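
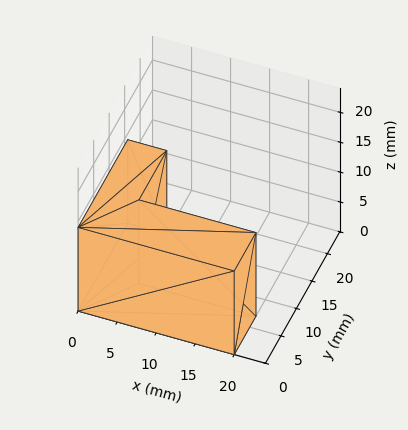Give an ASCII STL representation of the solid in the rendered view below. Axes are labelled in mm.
Reading the render: the shape is an L-shaped prism: outer 20 × 16 mm, arm thicknesses ≈ 7 mm (horizontal) and 5 mm (vertical), extruded 14 mm in z (dimensions read to the nearest mm from the axis ticks). For the STL, each face is triangulated and given an outward normal.

solid part
  facet normal 0.0000 0.0000 -1.0000
    outer loop
      vertex 20.0 7.0 0.0
      vertex 20.0 0.0 0.0
      vertex 0.0 0.0 0.0
    endloop
  endfacet
  facet normal 0.0000 0.0000 -1.0000
    outer loop
      vertex 5.0 7.0 0.0
      vertex 20.0 7.0 0.0
      vertex 0.0 0.0 0.0
    endloop
  endfacet
  facet normal 0.0000 0.0000 -1.0000
    outer loop
      vertex 5.0 16.0 0.0
      vertex 5.0 7.0 0.0
      vertex 0.0 0.0 0.0
    endloop
  endfacet
  facet normal 0.0000 0.0000 -1.0000
    outer loop
      vertex 0.0 16.0 0.0
      vertex 5.0 16.0 0.0
      vertex 0.0 0.0 0.0
    endloop
  endfacet
  facet normal 0.0000 0.0000 1.0000
    outer loop
      vertex 0.0 0.0 14.0
      vertex 20.0 0.0 14.0
      vertex 20.0 7.0 14.0
    endloop
  endfacet
  facet normal 0.0000 0.0000 1.0000
    outer loop
      vertex 0.0 0.0 14.0
      vertex 20.0 7.0 14.0
      vertex 5.0 7.0 14.0
    endloop
  endfacet
  facet normal 0.0000 0.0000 1.0000
    outer loop
      vertex 0.0 0.0 14.0
      vertex 5.0 7.0 14.0
      vertex 5.0 16.0 14.0
    endloop
  endfacet
  facet normal 0.0000 0.0000 1.0000
    outer loop
      vertex 0.0 0.0 14.0
      vertex 5.0 16.0 14.0
      vertex 0.0 16.0 14.0
    endloop
  endfacet
  facet normal 0.0000 -1.0000 0.0000
    outer loop
      vertex 0.0 0.0 0.0
      vertex 20.0 0.0 0.0
      vertex 20.0 0.0 14.0
    endloop
  endfacet
  facet normal 0.0000 -1.0000 0.0000
    outer loop
      vertex 0.0 0.0 0.0
      vertex 20.0 0.0 14.0
      vertex 0.0 0.0 14.0
    endloop
  endfacet
  facet normal 1.0000 0.0000 0.0000
    outer loop
      vertex 20.0 0.0 0.0
      vertex 20.0 7.0 0.0
      vertex 20.0 7.0 14.0
    endloop
  endfacet
  facet normal 1.0000 0.0000 0.0000
    outer loop
      vertex 20.0 0.0 0.0
      vertex 20.0 7.0 14.0
      vertex 20.0 0.0 14.0
    endloop
  endfacet
  facet normal 0.0000 1.0000 0.0000
    outer loop
      vertex 20.0 7.0 0.0
      vertex 5.0 7.0 0.0
      vertex 5.0 7.0 14.0
    endloop
  endfacet
  facet normal 0.0000 1.0000 0.0000
    outer loop
      vertex 20.0 7.0 0.0
      vertex 5.0 7.0 14.0
      vertex 20.0 7.0 14.0
    endloop
  endfacet
  facet normal 1.0000 0.0000 0.0000
    outer loop
      vertex 5.0 7.0 0.0
      vertex 5.0 16.0 0.0
      vertex 5.0 16.0 14.0
    endloop
  endfacet
  facet normal 1.0000 0.0000 0.0000
    outer loop
      vertex 5.0 7.0 0.0
      vertex 5.0 16.0 14.0
      vertex 5.0 7.0 14.0
    endloop
  endfacet
  facet normal 0.0000 1.0000 0.0000
    outer loop
      vertex 5.0 16.0 0.0
      vertex 0.0 16.0 0.0
      vertex 0.0 16.0 14.0
    endloop
  endfacet
  facet normal 0.0000 1.0000 0.0000
    outer loop
      vertex 5.0 16.0 0.0
      vertex 0.0 16.0 14.0
      vertex 5.0 16.0 14.0
    endloop
  endfacet
  facet normal -1.0000 0.0000 0.0000
    outer loop
      vertex 0.0 16.0 0.0
      vertex 0.0 0.0 0.0
      vertex 0.0 0.0 14.0
    endloop
  endfacet
  facet normal -1.0000 0.0000 0.0000
    outer loop
      vertex 0.0 16.0 0.0
      vertex 0.0 0.0 14.0
      vertex 0.0 16.0 14.0
    endloop
  endfacet
endsolid part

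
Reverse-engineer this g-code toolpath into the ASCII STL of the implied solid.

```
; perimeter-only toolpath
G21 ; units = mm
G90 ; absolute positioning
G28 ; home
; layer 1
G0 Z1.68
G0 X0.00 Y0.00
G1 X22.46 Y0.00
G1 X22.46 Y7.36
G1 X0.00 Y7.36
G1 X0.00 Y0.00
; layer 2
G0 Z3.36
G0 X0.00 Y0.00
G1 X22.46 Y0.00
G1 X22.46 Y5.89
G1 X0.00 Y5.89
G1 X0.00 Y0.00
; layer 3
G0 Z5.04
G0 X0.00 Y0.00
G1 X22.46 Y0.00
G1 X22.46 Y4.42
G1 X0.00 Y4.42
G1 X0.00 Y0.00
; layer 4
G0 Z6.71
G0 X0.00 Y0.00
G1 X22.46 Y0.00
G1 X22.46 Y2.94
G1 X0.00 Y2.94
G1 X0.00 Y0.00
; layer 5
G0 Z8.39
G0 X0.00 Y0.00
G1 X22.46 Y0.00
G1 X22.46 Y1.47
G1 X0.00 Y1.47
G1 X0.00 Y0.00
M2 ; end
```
solid part
  facet normal 0.0000 0.0000 -1.0000
    outer loop
      vertex 22.46 8.83 0.00
      vertex 22.46 0.00 0.00
      vertex 0.00 0.00 0.00
    endloop
  endfacet
  facet normal 0.0000 0.0000 -1.0000
    outer loop
      vertex 0.00 8.83 0.00
      vertex 22.46 8.83 0.00
      vertex 0.00 0.00 0.00
    endloop
  endfacet
  facet normal 0.0000 -1.0000 0.0000
    outer loop
      vertex 0.00 0.00 0.00
      vertex 22.46 0.00 0.00
      vertex 22.46 0.00 10.07
    endloop
  endfacet
  facet normal 0.0000 -1.0000 0.0000
    outer loop
      vertex 0.00 0.00 0.00
      vertex 22.46 0.00 10.07
      vertex 0.00 0.00 10.07
    endloop
  endfacet
  facet normal 0.0000 0.7519 0.6593
    outer loop
      vertex 0.00 0.00 10.07
      vertex 22.46 0.00 10.07
      vertex 22.46 8.83 0.00
    endloop
  endfacet
  facet normal 0.0000 0.7519 0.6593
    outer loop
      vertex 0.00 0.00 10.07
      vertex 22.46 8.83 0.00
      vertex 0.00 8.83 0.00
    endloop
  endfacet
  facet normal -1.0000 0.0000 0.0000
    outer loop
      vertex 0.00 0.00 10.07
      vertex 0.00 8.83 0.00
      vertex 0.00 0.00 0.00
    endloop
  endfacet
  facet normal 1.0000 0.0000 0.0000
    outer loop
      vertex 22.46 0.00 0.00
      vertex 22.46 8.83 0.00
      vertex 22.46 0.00 10.07
    endloop
  endfacet
endsolid part

The G0 Z moves step by Δz≈1.68 mm. The G1 loops shrink linearly with z, so the solid tapers from its base footprint up to z≈10.1. Closing with a flat bottom cap and the tapered top and triangulating gives 8 facets — a wedge (ramp): 22.5 × 8.83 mm base, rising to 10.1 mm along the y=0 edge and sloping linearly to z=0 at y=8.83.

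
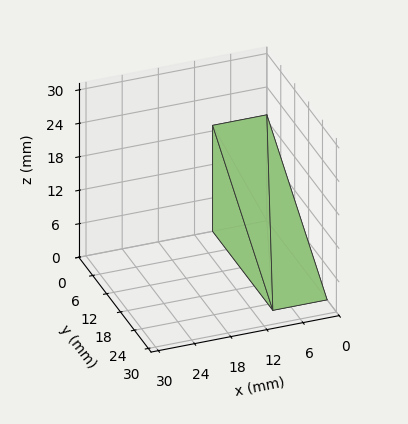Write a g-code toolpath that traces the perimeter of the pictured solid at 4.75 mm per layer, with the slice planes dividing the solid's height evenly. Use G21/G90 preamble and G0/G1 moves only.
Reading the render: the shape is a wedge (ramp): 9 × 26 mm base, rising to 19 mm along the y=0 edge and sloping linearly to z=0 at y=26 (dimensions read to the nearest mm from the axis ticks). For the g-code, the solid's height is divided into equal slices at the stated Δz and each level perimeter traced with G1 moves after a G0 lift.

; perimeter-only toolpath
G21 ; units = mm
G90 ; absolute positioning
G28 ; home
; layer 1
G0 Z4.75
G0 X0.00 Y0.00
G1 X9.00 Y0.00
G1 X9.00 Y19.50
G1 X0.00 Y19.50
G1 X0.00 Y0.00
; layer 2
G0 Z9.50
G0 X0.00 Y0.00
G1 X9.00 Y0.00
G1 X9.00 Y13.00
G1 X0.00 Y13.00
G1 X0.00 Y0.00
; layer 3
G0 Z14.25
G0 X0.00 Y0.00
G1 X9.00 Y0.00
G1 X9.00 Y6.50
G1 X0.00 Y6.50
G1 X0.00 Y0.00
M2 ; end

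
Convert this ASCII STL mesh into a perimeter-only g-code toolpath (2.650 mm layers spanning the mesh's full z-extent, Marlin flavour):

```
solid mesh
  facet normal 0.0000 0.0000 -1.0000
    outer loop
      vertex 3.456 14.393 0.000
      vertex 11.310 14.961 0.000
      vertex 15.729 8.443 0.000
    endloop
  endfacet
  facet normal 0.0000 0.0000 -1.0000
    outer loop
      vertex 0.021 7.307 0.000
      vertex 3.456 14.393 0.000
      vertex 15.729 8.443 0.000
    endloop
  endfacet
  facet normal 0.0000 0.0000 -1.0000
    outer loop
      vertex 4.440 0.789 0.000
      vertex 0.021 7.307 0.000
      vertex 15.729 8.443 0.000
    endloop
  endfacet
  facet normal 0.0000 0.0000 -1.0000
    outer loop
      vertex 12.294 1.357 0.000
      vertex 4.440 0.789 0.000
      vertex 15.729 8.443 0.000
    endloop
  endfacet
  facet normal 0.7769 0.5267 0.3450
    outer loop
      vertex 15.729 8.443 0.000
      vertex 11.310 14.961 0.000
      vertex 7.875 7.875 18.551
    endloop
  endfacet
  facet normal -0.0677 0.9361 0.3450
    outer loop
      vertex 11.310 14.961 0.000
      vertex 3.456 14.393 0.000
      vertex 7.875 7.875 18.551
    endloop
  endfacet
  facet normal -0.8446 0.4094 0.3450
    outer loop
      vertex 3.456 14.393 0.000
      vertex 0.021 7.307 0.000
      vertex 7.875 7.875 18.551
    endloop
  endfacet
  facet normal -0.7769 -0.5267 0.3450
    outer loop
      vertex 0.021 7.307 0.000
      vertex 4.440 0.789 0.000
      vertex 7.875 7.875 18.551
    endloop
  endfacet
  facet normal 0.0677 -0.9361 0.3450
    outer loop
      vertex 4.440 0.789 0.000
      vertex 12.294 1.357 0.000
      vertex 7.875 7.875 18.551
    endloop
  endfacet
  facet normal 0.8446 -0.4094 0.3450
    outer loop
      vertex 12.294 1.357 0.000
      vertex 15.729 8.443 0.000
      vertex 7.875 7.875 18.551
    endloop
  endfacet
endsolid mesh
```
; perimeter-only toolpath
G21 ; units = mm
G90 ; absolute positioning
G28 ; home
; layer 1
G0 Z2.650
G0 X14.607 Y8.362
G1 X10.819 Y13.949
G1 X4.087 Y13.462
G1 X1.143 Y7.388
G1 X4.931 Y1.801
G1 X11.663 Y2.288
G1 X14.607 Y8.362
; layer 2
G0 Z5.300
G0 X13.485 Y8.281
G1 X10.329 Y12.936
G1 X4.719 Y12.531
G1 X2.265 Y7.469
G1 X5.421 Y2.814
G1 X11.031 Y3.219
G1 X13.485 Y8.281
; layer 3
G0 Z7.950
G0 X12.363 Y8.200
G1 X9.838 Y11.924
G1 X5.350 Y11.600
G1 X3.387 Y7.550
G1 X5.912 Y3.826
G1 X10.400 Y4.150
G1 X12.363 Y8.200
; layer 4
G0 Z10.601
G0 X11.241 Y8.118
G1 X9.347 Y10.912
G1 X5.981 Y10.668
G1 X4.509 Y7.632
G1 X6.403 Y4.838
G1 X9.769 Y5.082
G1 X11.241 Y8.118
; layer 5
G0 Z13.251
G0 X10.119 Y8.037
G1 X8.856 Y9.900
G1 X6.612 Y9.737
G1 X5.631 Y7.713
G1 X6.894 Y5.850
G1 X9.138 Y6.013
G1 X10.119 Y8.037
; layer 6
G0 Z15.901
G0 X8.997 Y7.956
G1 X8.366 Y8.887
G1 X7.244 Y8.806
G1 X6.753 Y7.794
G1 X7.384 Y6.863
G1 X8.506 Y6.944
G1 X8.997 Y7.956
M2 ; end

The solid is a regular 6-sided pyramid, base circumscribed radius ≈ 7.88 mm, apex at z ≈ 18.6 mm. Slicing at Δz = 2.650 mm — 7 equal slices spanning the solid's height, so layer i sits at z = i·h/7 — gives 6 non-empty perimeters. Each is a 6-segment closed polygon; G0 lifts to the layer z and rapids to the start vertex, then G1 traces the edges. The cross-section shrinks linearly with z (the slice at the apex is degenerate and omitted).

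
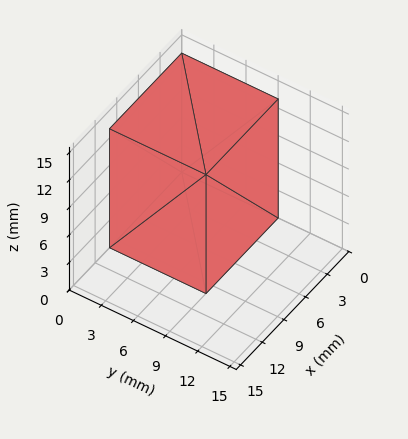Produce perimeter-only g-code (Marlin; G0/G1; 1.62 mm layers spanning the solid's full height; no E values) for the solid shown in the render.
Reading the render: the shape is a rectangular box, roughly 10 × 9 mm footprint and 13 mm tall (dimensions read to the nearest mm from the axis ticks). For the g-code, the solid's height is divided into equal slices at the stated Δz and each level perimeter traced with G1 moves after a G0 lift.

; perimeter-only toolpath
G21 ; units = mm
G90 ; absolute positioning
G28 ; home
; layer 1
G0 Z1.62
G0 X0.00 Y0.00
G1 X10.00 Y0.00
G1 X10.00 Y9.00
G1 X0.00 Y9.00
G1 X0.00 Y0.00
; layer 2
G0 Z3.25
G0 X0.00 Y0.00
G1 X10.00 Y0.00
G1 X10.00 Y9.00
G1 X0.00 Y9.00
G1 X0.00 Y0.00
; layer 3
G0 Z4.88
G0 X0.00 Y0.00
G1 X10.00 Y0.00
G1 X10.00 Y9.00
G1 X0.00 Y9.00
G1 X0.00 Y0.00
; layer 4
G0 Z6.50
G0 X0.00 Y0.00
G1 X10.00 Y0.00
G1 X10.00 Y9.00
G1 X0.00 Y9.00
G1 X0.00 Y0.00
; layer 5
G0 Z8.12
G0 X0.00 Y0.00
G1 X10.00 Y0.00
G1 X10.00 Y9.00
G1 X0.00 Y9.00
G1 X0.00 Y0.00
; layer 6
G0 Z9.75
G0 X0.00 Y0.00
G1 X10.00 Y0.00
G1 X10.00 Y9.00
G1 X0.00 Y9.00
G1 X0.00 Y0.00
; layer 7
G0 Z11.38
G0 X0.00 Y0.00
G1 X10.00 Y0.00
G1 X10.00 Y9.00
G1 X0.00 Y9.00
G1 X0.00 Y0.00
; layer 8
G0 Z13.00
G0 X0.00 Y0.00
G1 X10.00 Y0.00
G1 X10.00 Y9.00
G1 X0.00 Y9.00
G1 X0.00 Y0.00
M2 ; end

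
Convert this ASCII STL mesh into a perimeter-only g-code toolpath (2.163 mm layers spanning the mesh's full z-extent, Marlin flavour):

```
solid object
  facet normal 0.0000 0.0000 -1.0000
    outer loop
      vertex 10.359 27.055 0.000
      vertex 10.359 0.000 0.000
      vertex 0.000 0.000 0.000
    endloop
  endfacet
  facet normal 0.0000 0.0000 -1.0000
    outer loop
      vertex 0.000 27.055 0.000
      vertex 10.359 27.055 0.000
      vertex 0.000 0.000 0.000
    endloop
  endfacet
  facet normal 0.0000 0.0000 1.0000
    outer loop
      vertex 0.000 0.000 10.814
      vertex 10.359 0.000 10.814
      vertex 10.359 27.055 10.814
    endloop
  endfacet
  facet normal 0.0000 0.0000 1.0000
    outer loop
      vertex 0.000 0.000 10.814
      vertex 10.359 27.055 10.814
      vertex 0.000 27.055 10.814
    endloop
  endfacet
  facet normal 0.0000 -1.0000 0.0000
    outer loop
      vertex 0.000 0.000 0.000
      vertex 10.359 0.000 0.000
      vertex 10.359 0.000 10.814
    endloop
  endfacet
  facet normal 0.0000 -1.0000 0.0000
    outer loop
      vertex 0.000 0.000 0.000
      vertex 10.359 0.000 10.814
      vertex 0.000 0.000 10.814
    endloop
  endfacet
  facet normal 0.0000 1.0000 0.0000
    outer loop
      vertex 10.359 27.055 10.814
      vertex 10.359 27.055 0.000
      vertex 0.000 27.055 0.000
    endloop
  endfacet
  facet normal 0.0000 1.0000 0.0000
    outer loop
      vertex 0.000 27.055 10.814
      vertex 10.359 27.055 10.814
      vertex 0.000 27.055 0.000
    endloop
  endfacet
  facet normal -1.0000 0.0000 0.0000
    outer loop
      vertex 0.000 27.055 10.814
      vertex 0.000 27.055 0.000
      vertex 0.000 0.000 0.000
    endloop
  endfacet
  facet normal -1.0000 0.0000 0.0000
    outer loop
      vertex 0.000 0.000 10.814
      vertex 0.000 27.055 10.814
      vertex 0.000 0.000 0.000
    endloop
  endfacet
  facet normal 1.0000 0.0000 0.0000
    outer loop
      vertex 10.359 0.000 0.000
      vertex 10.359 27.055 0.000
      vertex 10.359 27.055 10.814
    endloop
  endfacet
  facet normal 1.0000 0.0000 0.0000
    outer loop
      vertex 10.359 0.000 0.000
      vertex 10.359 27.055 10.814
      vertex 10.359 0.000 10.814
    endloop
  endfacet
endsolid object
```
; perimeter-only toolpath
G21 ; units = mm
G90 ; absolute positioning
G28 ; home
; layer 1
G0 Z2.163
G0 X0.000 Y0.000
G1 X10.359 Y0.000
G1 X10.359 Y27.055
G1 X0.000 Y27.055
G1 X0.000 Y0.000
; layer 2
G0 Z4.326
G0 X0.000 Y0.000
G1 X10.359 Y0.000
G1 X10.359 Y27.055
G1 X0.000 Y27.055
G1 X0.000 Y0.000
; layer 3
G0 Z6.488
G0 X0.000 Y0.000
G1 X10.359 Y0.000
G1 X10.359 Y27.055
G1 X0.000 Y27.055
G1 X0.000 Y0.000
; layer 4
G0 Z8.651
G0 X0.000 Y0.000
G1 X10.359 Y0.000
G1 X10.359 Y27.055
G1 X0.000 Y27.055
G1 X0.000 Y0.000
; layer 5
G0 Z10.814
G0 X0.000 Y0.000
G1 X10.359 Y0.000
G1 X10.359 Y27.055
G1 X0.000 Y27.055
G1 X0.000 Y0.000
M2 ; end

The solid is a rectangular box, roughly 10.4 × 27.1 mm footprint and 10.8 mm tall. Slicing at Δz = 2.163 mm — 5 equal slices spanning the solid's height, so layer i sits at z = i·h/5 — gives 5 non-empty perimeters. Each is a 4-segment closed polygon; G0 lifts to the layer z and rapids to the start vertex, then G1 traces the edges.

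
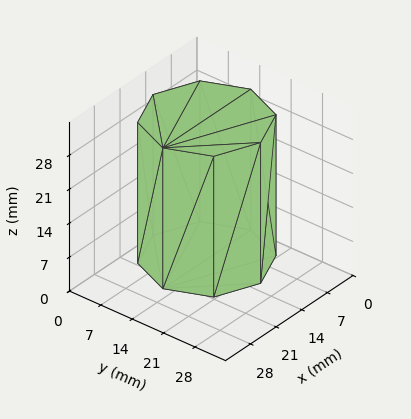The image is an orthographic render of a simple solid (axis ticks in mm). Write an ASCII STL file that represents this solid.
Reading the render: the shape is a regular 8-sided prism (a cylinder approximated with 8 flat sides), circumscribed radius ≈ 12 mm, height ≈ 29 mm (dimensions read to the nearest mm from the axis ticks). For the STL, each face is triangulated and given an outward normal.

solid part
  facet normal 0.0000 0.0000 -1.0000
    outer loop
      vertex 12.00 24.00 0.00
      vertex 20.49 20.49 0.00
      vertex 24.00 12.00 0.00
    endloop
  endfacet
  facet normal 0.0000 0.0000 -1.0000
    outer loop
      vertex 3.51 20.49 0.00
      vertex 12.00 24.00 0.00
      vertex 24.00 12.00 0.00
    endloop
  endfacet
  facet normal 0.0000 0.0000 -1.0000
    outer loop
      vertex 0.00 12.00 0.00
      vertex 3.51 20.49 0.00
      vertex 24.00 12.00 0.00
    endloop
  endfacet
  facet normal 0.0000 0.0000 -1.0000
    outer loop
      vertex 3.51 3.51 0.00
      vertex 0.00 12.00 0.00
      vertex 24.00 12.00 0.00
    endloop
  endfacet
  facet normal 0.0000 0.0000 -1.0000
    outer loop
      vertex 12.00 0.00 0.00
      vertex 3.51 3.51 0.00
      vertex 24.00 12.00 0.00
    endloop
  endfacet
  facet normal 0.0000 0.0000 -1.0000
    outer loop
      vertex 20.49 3.51 0.00
      vertex 12.00 0.00 0.00
      vertex 24.00 12.00 0.00
    endloop
  endfacet
  facet normal 0.0000 0.0000 1.0000
    outer loop
      vertex 24.00 12.00 29.00
      vertex 20.49 20.49 29.00
      vertex 12.00 24.00 29.00
    endloop
  endfacet
  facet normal 0.0000 0.0000 1.0000
    outer loop
      vertex 24.00 12.00 29.00
      vertex 12.00 24.00 29.00
      vertex 3.51 20.49 29.00
    endloop
  endfacet
  facet normal 0.0000 0.0000 1.0000
    outer loop
      vertex 24.00 12.00 29.00
      vertex 3.51 20.49 29.00
      vertex 0.00 12.00 29.00
    endloop
  endfacet
  facet normal 0.0000 0.0000 1.0000
    outer loop
      vertex 24.00 12.00 29.00
      vertex 0.00 12.00 29.00
      vertex 3.51 3.51 29.00
    endloop
  endfacet
  facet normal 0.0000 0.0000 1.0000
    outer loop
      vertex 24.00 12.00 29.00
      vertex 3.51 3.51 29.00
      vertex 12.00 0.00 29.00
    endloop
  endfacet
  facet normal 0.0000 0.0000 1.0000
    outer loop
      vertex 24.00 12.00 29.00
      vertex 12.00 0.00 29.00
      vertex 20.49 3.51 29.00
    endloop
  endfacet
  facet normal 0.9241 0.3821 0.0000
    outer loop
      vertex 24.00 12.00 0.00
      vertex 20.49 20.49 0.00
      vertex 20.49 20.49 29.00
    endloop
  endfacet
  facet normal 0.9241 0.3821 0.0000
    outer loop
      vertex 24.00 12.00 0.00
      vertex 20.49 20.49 29.00
      vertex 24.00 12.00 29.00
    endloop
  endfacet
  facet normal 0.3821 0.9241 0.0000
    outer loop
      vertex 20.49 20.49 0.00
      vertex 12.00 24.00 0.00
      vertex 12.00 24.00 29.00
    endloop
  endfacet
  facet normal 0.3821 0.9241 0.0000
    outer loop
      vertex 20.49 20.49 0.00
      vertex 12.00 24.00 29.00
      vertex 20.49 20.49 29.00
    endloop
  endfacet
  facet normal -0.3821 0.9241 0.0000
    outer loop
      vertex 12.00 24.00 0.00
      vertex 3.51 20.49 0.00
      vertex 3.51 20.49 29.00
    endloop
  endfacet
  facet normal -0.3821 0.9241 0.0000
    outer loop
      vertex 12.00 24.00 0.00
      vertex 3.51 20.49 29.00
      vertex 12.00 24.00 29.00
    endloop
  endfacet
  facet normal -0.9241 0.3821 0.0000
    outer loop
      vertex 3.51 20.49 0.00
      vertex 0.00 12.00 0.00
      vertex 0.00 12.00 29.00
    endloop
  endfacet
  facet normal -0.9241 0.3821 0.0000
    outer loop
      vertex 3.51 20.49 0.00
      vertex 0.00 12.00 29.00
      vertex 3.51 20.49 29.00
    endloop
  endfacet
  facet normal -0.9241 -0.3821 0.0000
    outer loop
      vertex 0.00 12.00 0.00
      vertex 3.51 3.51 0.00
      vertex 3.51 3.51 29.00
    endloop
  endfacet
  facet normal -0.9241 -0.3821 0.0000
    outer loop
      vertex 0.00 12.00 0.00
      vertex 3.51 3.51 29.00
      vertex 0.00 12.00 29.00
    endloop
  endfacet
  facet normal -0.3821 -0.9241 0.0000
    outer loop
      vertex 3.51 3.51 0.00
      vertex 12.00 0.00 0.00
      vertex 12.00 0.00 29.00
    endloop
  endfacet
  facet normal -0.3821 -0.9241 0.0000
    outer loop
      vertex 3.51 3.51 0.00
      vertex 12.00 0.00 29.00
      vertex 3.51 3.51 29.00
    endloop
  endfacet
  facet normal 0.3821 -0.9241 0.0000
    outer loop
      vertex 12.00 0.00 0.00
      vertex 20.49 3.51 0.00
      vertex 20.49 3.51 29.00
    endloop
  endfacet
  facet normal 0.3821 -0.9241 0.0000
    outer loop
      vertex 12.00 0.00 0.00
      vertex 20.49 3.51 29.00
      vertex 12.00 0.00 29.00
    endloop
  endfacet
  facet normal 0.9241 -0.3821 0.0000
    outer loop
      vertex 20.49 3.51 0.00
      vertex 24.00 12.00 0.00
      vertex 24.00 12.00 29.00
    endloop
  endfacet
  facet normal 0.9241 -0.3821 0.0000
    outer loop
      vertex 20.49 3.51 0.00
      vertex 24.00 12.00 29.00
      vertex 20.49 3.51 29.00
    endloop
  endfacet
endsolid part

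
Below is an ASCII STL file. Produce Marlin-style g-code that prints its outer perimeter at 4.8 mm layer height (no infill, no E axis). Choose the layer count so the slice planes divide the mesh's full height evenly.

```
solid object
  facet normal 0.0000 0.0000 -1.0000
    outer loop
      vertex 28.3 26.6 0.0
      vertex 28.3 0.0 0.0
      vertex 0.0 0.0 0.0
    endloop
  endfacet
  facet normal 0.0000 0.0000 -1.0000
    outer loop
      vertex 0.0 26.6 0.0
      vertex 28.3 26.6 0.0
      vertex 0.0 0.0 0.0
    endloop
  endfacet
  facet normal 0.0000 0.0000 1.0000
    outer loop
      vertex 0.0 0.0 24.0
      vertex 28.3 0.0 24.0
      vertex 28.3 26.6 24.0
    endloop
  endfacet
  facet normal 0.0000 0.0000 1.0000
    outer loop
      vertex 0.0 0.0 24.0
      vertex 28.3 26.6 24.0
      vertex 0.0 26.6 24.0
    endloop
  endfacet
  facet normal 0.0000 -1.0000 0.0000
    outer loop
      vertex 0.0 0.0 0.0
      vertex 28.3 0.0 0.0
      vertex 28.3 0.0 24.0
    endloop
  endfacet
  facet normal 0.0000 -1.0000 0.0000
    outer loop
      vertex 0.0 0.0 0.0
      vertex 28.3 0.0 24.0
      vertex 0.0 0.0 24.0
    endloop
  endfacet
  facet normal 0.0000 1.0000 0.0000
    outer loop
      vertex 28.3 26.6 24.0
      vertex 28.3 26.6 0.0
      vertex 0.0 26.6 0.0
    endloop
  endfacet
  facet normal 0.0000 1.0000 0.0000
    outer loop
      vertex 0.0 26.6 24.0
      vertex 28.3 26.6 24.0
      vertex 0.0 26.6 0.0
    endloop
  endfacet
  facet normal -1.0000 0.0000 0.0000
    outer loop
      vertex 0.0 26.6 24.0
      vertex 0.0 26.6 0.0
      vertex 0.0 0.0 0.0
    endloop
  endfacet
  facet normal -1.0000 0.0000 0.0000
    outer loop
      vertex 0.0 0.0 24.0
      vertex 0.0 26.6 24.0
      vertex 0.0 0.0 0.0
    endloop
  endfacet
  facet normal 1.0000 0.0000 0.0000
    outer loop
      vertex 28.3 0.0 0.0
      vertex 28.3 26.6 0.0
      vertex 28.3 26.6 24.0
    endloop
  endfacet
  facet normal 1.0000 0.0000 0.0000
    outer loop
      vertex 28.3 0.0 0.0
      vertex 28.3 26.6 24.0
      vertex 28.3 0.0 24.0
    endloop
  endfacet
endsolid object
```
; perimeter-only toolpath
G21 ; units = mm
G90 ; absolute positioning
G28 ; home
; layer 1
G0 Z4.8
G0 X0.0 Y0.0
G1 X28.3 Y0.0
G1 X28.3 Y26.6
G1 X0.0 Y26.6
G1 X0.0 Y0.0
; layer 2
G0 Z9.6
G0 X0.0 Y0.0
G1 X28.3 Y0.0
G1 X28.3 Y26.6
G1 X0.0 Y26.6
G1 X0.0 Y0.0
; layer 3
G0 Z14.4
G0 X0.0 Y0.0
G1 X28.3 Y0.0
G1 X28.3 Y26.6
G1 X0.0 Y26.6
G1 X0.0 Y0.0
; layer 4
G0 Z19.2
G0 X0.0 Y0.0
G1 X28.3 Y0.0
G1 X28.3 Y26.6
G1 X0.0 Y26.6
G1 X0.0 Y0.0
; layer 5
G0 Z24.0
G0 X0.0 Y0.0
G1 X28.3 Y0.0
G1 X28.3 Y26.6
G1 X0.0 Y26.6
G1 X0.0 Y0.0
M2 ; end

The solid is a rectangular box, roughly 28.3 × 26.6 mm footprint and 24 mm tall. Slicing at Δz = 4.8 mm — 5 equal slices spanning the solid's height, so layer i sits at z = i·h/5 — gives 5 non-empty perimeters. Each is a 4-segment closed polygon; G0 lifts to the layer z and rapids to the start vertex, then G1 traces the edges.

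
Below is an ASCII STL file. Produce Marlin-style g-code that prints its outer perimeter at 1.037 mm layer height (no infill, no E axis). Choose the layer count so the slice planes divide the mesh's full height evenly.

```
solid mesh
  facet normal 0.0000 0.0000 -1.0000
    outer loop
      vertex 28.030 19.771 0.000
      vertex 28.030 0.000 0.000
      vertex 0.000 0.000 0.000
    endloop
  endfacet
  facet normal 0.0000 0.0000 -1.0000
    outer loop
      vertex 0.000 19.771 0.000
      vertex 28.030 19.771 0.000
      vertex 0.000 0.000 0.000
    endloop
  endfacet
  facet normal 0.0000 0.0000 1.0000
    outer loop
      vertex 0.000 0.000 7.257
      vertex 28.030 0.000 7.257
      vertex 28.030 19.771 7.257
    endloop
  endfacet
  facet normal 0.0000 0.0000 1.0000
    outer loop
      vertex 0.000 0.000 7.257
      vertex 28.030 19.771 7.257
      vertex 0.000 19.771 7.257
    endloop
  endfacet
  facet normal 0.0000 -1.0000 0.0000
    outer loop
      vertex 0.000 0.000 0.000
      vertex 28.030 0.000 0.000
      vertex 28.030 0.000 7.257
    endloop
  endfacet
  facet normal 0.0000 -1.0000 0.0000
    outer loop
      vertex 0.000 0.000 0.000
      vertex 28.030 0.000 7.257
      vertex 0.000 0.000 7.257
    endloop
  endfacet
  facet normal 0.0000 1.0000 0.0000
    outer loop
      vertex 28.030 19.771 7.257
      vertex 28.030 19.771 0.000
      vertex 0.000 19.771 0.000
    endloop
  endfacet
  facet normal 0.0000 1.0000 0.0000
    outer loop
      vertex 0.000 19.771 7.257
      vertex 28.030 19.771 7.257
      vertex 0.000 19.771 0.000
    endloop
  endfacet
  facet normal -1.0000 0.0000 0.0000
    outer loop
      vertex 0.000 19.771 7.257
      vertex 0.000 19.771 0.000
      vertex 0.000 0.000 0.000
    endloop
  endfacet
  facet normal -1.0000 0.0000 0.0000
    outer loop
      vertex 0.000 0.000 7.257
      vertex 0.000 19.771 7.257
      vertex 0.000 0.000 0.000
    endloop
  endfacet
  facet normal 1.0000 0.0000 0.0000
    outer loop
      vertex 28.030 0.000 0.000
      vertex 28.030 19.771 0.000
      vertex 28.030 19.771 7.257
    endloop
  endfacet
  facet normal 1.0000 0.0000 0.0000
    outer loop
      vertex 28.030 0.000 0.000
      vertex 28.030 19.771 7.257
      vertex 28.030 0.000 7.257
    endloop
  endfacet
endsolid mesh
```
; perimeter-only toolpath
G21 ; units = mm
G90 ; absolute positioning
G28 ; home
; layer 1
G0 Z1.037
G0 X0.000 Y0.000
G1 X28.030 Y0.000
G1 X28.030 Y19.771
G1 X0.000 Y19.771
G1 X0.000 Y0.000
; layer 2
G0 Z2.073
G0 X0.000 Y0.000
G1 X28.030 Y0.000
G1 X28.030 Y19.771
G1 X0.000 Y19.771
G1 X0.000 Y0.000
; layer 3
G0 Z3.110
G0 X0.000 Y0.000
G1 X28.030 Y0.000
G1 X28.030 Y19.771
G1 X0.000 Y19.771
G1 X0.000 Y0.000
; layer 4
G0 Z4.147
G0 X0.000 Y0.000
G1 X28.030 Y0.000
G1 X28.030 Y19.771
G1 X0.000 Y19.771
G1 X0.000 Y0.000
; layer 5
G0 Z5.184
G0 X0.000 Y0.000
G1 X28.030 Y0.000
G1 X28.030 Y19.771
G1 X0.000 Y19.771
G1 X0.000 Y0.000
; layer 6
G0 Z6.220
G0 X0.000 Y0.000
G1 X28.030 Y0.000
G1 X28.030 Y19.771
G1 X0.000 Y19.771
G1 X0.000 Y0.000
; layer 7
G0 Z7.257
G0 X0.000 Y0.000
G1 X28.030 Y0.000
G1 X28.030 Y19.771
G1 X0.000 Y19.771
G1 X0.000 Y0.000
M2 ; end

The solid is a rectangular box, roughly 28 × 19.8 mm footprint and 7.26 mm tall. Slicing at Δz = 1.037 mm — 7 equal slices spanning the solid's height, so layer i sits at z = i·h/7 — gives 7 non-empty perimeters. Each is a 4-segment closed polygon; G0 lifts to the layer z and rapids to the start vertex, then G1 traces the edges.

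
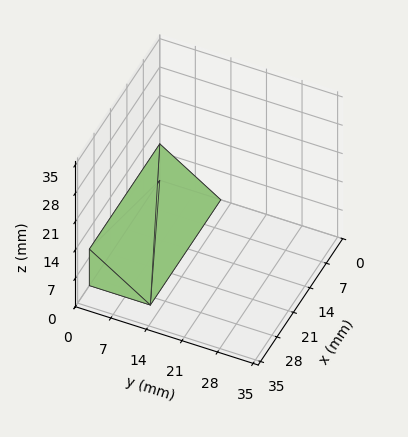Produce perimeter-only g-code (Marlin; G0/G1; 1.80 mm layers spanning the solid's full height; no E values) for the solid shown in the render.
Reading the render: the shape is a wedge (ramp): 30 × 12 mm base, rising to 9 mm along the y=0 edge and sloping linearly to z=0 at y=12 (dimensions read to the nearest mm from the axis ticks). For the g-code, the solid's height is divided into equal slices at the stated Δz and each level perimeter traced with G1 moves after a G0 lift.

; perimeter-only toolpath
G21 ; units = mm
G90 ; absolute positioning
G28 ; home
; layer 1
G0 Z1.80
G0 X0.00 Y0.00
G1 X30.00 Y0.00
G1 X30.00 Y9.60
G1 X0.00 Y9.60
G1 X0.00 Y0.00
; layer 2
G0 Z3.60
G0 X0.00 Y0.00
G1 X30.00 Y0.00
G1 X30.00 Y7.20
G1 X0.00 Y7.20
G1 X0.00 Y0.00
; layer 3
G0 Z5.40
G0 X0.00 Y0.00
G1 X30.00 Y0.00
G1 X30.00 Y4.80
G1 X0.00 Y4.80
G1 X0.00 Y0.00
; layer 4
G0 Z7.20
G0 X0.00 Y0.00
G1 X30.00 Y0.00
G1 X30.00 Y2.40
G1 X0.00 Y2.40
G1 X0.00 Y0.00
M2 ; end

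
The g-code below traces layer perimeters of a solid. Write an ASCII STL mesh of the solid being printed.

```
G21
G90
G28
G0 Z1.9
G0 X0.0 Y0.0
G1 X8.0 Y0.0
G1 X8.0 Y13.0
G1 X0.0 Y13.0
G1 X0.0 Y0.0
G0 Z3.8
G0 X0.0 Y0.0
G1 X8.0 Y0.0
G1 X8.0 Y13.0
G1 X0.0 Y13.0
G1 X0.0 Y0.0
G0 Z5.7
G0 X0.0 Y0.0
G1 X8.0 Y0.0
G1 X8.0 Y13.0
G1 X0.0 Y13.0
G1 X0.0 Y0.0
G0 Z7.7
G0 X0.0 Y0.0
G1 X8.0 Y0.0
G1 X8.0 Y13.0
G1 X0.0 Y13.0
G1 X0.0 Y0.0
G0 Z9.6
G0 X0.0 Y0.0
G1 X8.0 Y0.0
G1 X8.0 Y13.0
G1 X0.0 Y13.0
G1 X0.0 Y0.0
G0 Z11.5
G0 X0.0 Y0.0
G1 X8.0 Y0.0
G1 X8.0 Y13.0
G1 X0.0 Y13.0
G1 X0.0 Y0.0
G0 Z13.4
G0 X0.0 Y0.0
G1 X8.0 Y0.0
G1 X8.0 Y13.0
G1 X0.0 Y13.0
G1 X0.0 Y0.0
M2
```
solid part
  facet normal 0.0000 0.0000 -1.0000
    outer loop
      vertex 8.0 13.0 0.0
      vertex 8.0 0.0 0.0
      vertex 0.0 0.0 0.0
    endloop
  endfacet
  facet normal 0.0000 0.0000 -1.0000
    outer loop
      vertex 0.0 13.0 0.0
      vertex 8.0 13.0 0.0
      vertex 0.0 0.0 0.0
    endloop
  endfacet
  facet normal 0.0000 0.0000 1.0000
    outer loop
      vertex 0.0 0.0 13.4
      vertex 8.0 0.0 13.4
      vertex 8.0 13.0 13.4
    endloop
  endfacet
  facet normal 0.0000 0.0000 1.0000
    outer loop
      vertex 0.0 0.0 13.4
      vertex 8.0 13.0 13.4
      vertex 0.0 13.0 13.4
    endloop
  endfacet
  facet normal 0.0000 -1.0000 0.0000
    outer loop
      vertex 0.0 0.0 0.0
      vertex 8.0 0.0 0.0
      vertex 8.0 0.0 13.4
    endloop
  endfacet
  facet normal 0.0000 -1.0000 0.0000
    outer loop
      vertex 0.0 0.0 0.0
      vertex 8.0 0.0 13.4
      vertex 0.0 0.0 13.4
    endloop
  endfacet
  facet normal 0.0000 1.0000 0.0000
    outer loop
      vertex 8.0 13.0 13.4
      vertex 8.0 13.0 0.0
      vertex 0.0 13.0 0.0
    endloop
  endfacet
  facet normal 0.0000 1.0000 0.0000
    outer loop
      vertex 0.0 13.0 13.4
      vertex 8.0 13.0 13.4
      vertex 0.0 13.0 0.0
    endloop
  endfacet
  facet normal -1.0000 0.0000 0.0000
    outer loop
      vertex 0.0 13.0 13.4
      vertex 0.0 13.0 0.0
      vertex 0.0 0.0 0.0
    endloop
  endfacet
  facet normal -1.0000 0.0000 0.0000
    outer loop
      vertex 0.0 0.0 13.4
      vertex 0.0 13.0 13.4
      vertex 0.0 0.0 0.0
    endloop
  endfacet
  facet normal 1.0000 0.0000 0.0000
    outer loop
      vertex 8.0 0.0 0.0
      vertex 8.0 13.0 0.0
      vertex 8.0 13.0 13.4
    endloop
  endfacet
  facet normal 1.0000 0.0000 0.0000
    outer loop
      vertex 8.0 0.0 0.0
      vertex 8.0 13.0 13.4
      vertex 8.0 0.0 13.4
    endloop
  endfacet
endsolid part

The G0 Z moves step by Δz≈1.9 mm. Every layer's G1 loop is the same polygon, so the solid is a straight extrusion of it from z=0 to z≈13.4. Closing with flat bottom and top caps and triangulating gives 12 facets — a rectangular box, roughly 8 × 13 mm footprint and 13.4 mm tall.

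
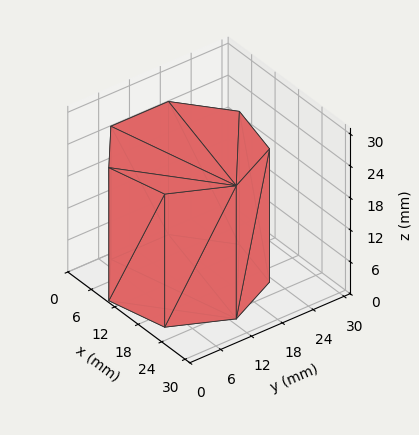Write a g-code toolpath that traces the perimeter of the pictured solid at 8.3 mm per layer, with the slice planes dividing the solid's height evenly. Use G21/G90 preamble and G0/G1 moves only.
Reading the render: the shape is a regular 7-sided prism (a cylinder approximated with 7 flat sides), circumscribed radius ≈ 13 mm, height ≈ 25 mm (dimensions read to the nearest mm from the axis ticks). For the g-code, the solid's height is divided into equal slices at the stated Δz and each level perimeter traced with G1 moves after a G0 lift.

; perimeter-only toolpath
G21 ; units = mm
G90 ; absolute positioning
G28 ; home
; layer 1
G0 Z8.3
G0 X26.0 Y13.0
G1 X21.1 Y23.2
G1 X10.1 Y25.7
G1 X1.3 Y18.6
G1 X1.3 Y7.4
G1 X10.1 Y0.3
G1 X21.1 Y2.8
G1 X26.0 Y13.0
; layer 2
G0 Z16.7
G0 X26.0 Y13.0
G1 X21.1 Y23.2
G1 X10.1 Y25.7
G1 X1.3 Y18.6
G1 X1.3 Y7.4
G1 X10.1 Y0.3
G1 X21.1 Y2.8
G1 X26.0 Y13.0
; layer 3
G0 Z25.0
G0 X26.0 Y13.0
G1 X21.1 Y23.2
G1 X10.1 Y25.7
G1 X1.3 Y18.6
G1 X1.3 Y7.4
G1 X10.1 Y0.3
G1 X21.1 Y2.8
G1 X26.0 Y13.0
M2 ; end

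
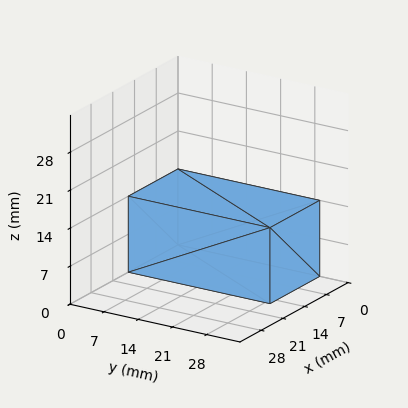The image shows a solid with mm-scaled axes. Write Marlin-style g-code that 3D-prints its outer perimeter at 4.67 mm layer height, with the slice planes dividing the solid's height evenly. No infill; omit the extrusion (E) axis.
Reading the render: the shape is a rectangular box, roughly 16 × 29 mm footprint and 14 mm tall (dimensions read to the nearest mm from the axis ticks). For the g-code, the solid's height is divided into equal slices at the stated Δz and each level perimeter traced with G1 moves after a G0 lift.

; perimeter-only toolpath
G21 ; units = mm
G90 ; absolute positioning
G28 ; home
; layer 1
G0 Z4.67
G0 X0.00 Y0.00
G1 X16.00 Y0.00
G1 X16.00 Y29.00
G1 X0.00 Y29.00
G1 X0.00 Y0.00
; layer 2
G0 Z9.33
G0 X0.00 Y0.00
G1 X16.00 Y0.00
G1 X16.00 Y29.00
G1 X0.00 Y29.00
G1 X0.00 Y0.00
; layer 3
G0 Z14.00
G0 X0.00 Y0.00
G1 X16.00 Y0.00
G1 X16.00 Y29.00
G1 X0.00 Y29.00
G1 X0.00 Y0.00
M2 ; end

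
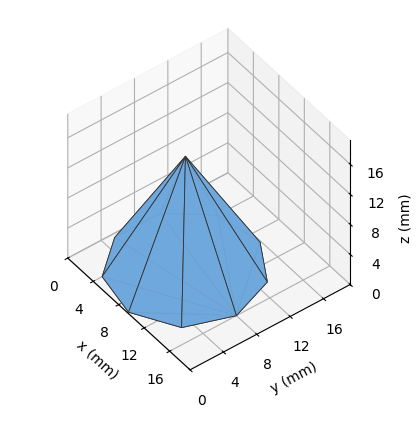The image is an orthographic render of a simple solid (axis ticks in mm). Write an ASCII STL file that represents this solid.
Reading the render: the shape is a regular 9-sided pyramid, base circumscribed radius ≈ 8 mm, apex at z ≈ 15 mm (dimensions read to the nearest mm from the axis ticks). For the STL, each face is triangulated and given an outward normal.

solid part
  facet normal 0.0000 0.0000 -1.0000
    outer loop
      vertex 9.39 15.88 0.00
      vertex 14.13 13.14 0.00
      vertex 16.00 8.00 0.00
    endloop
  endfacet
  facet normal 0.0000 0.0000 -1.0000
    outer loop
      vertex 4.00 14.93 0.00
      vertex 9.39 15.88 0.00
      vertex 16.00 8.00 0.00
    endloop
  endfacet
  facet normal 0.0000 0.0000 -1.0000
    outer loop
      vertex 0.48 10.74 0.00
      vertex 4.00 14.93 0.00
      vertex 16.00 8.00 0.00
    endloop
  endfacet
  facet normal 0.0000 0.0000 -1.0000
    outer loop
      vertex 0.48 5.26 0.00
      vertex 0.48 10.74 0.00
      vertex 16.00 8.00 0.00
    endloop
  endfacet
  facet normal 0.0000 0.0000 -1.0000
    outer loop
      vertex 4.00 1.07 0.00
      vertex 0.48 5.26 0.00
      vertex 16.00 8.00 0.00
    endloop
  endfacet
  facet normal 0.0000 0.0000 -1.0000
    outer loop
      vertex 9.39 0.12 0.00
      vertex 4.00 1.07 0.00
      vertex 16.00 8.00 0.00
    endloop
  endfacet
  facet normal 0.0000 0.0000 -1.0000
    outer loop
      vertex 14.13 2.86 0.00
      vertex 9.39 0.12 0.00
      vertex 16.00 8.00 0.00
    endloop
  endfacet
  facet normal 0.8401 0.3056 0.4481
    outer loop
      vertex 16.00 8.00 0.00
      vertex 14.13 13.14 0.00
      vertex 8.00 8.00 15.00
    endloop
  endfacet
  facet normal 0.4474 0.7740 0.4481
    outer loop
      vertex 14.13 13.14 0.00
      vertex 9.39 15.88 0.00
      vertex 8.00 8.00 15.00
    endloop
  endfacet
  facet normal -0.1552 0.8804 0.4481
    outer loop
      vertex 9.39 15.88 0.00
      vertex 4.00 14.93 0.00
      vertex 8.00 8.00 15.00
    endloop
  endfacet
  facet normal -0.6845 0.5750 0.4482
    outer loop
      vertex 4.00 14.93 0.00
      vertex 0.48 10.74 0.00
      vertex 8.00 8.00 15.00
    endloop
  endfacet
  facet normal -0.8939 0.0000 0.4482
    outer loop
      vertex 0.48 10.74 0.00
      vertex 0.48 5.26 0.00
      vertex 8.00 8.00 15.00
    endloop
  endfacet
  facet normal -0.6845 -0.5750 0.4482
    outer loop
      vertex 0.48 5.26 0.00
      vertex 4.00 1.07 0.00
      vertex 8.00 8.00 15.00
    endloop
  endfacet
  facet normal -0.1552 -0.8804 0.4481
    outer loop
      vertex 4.00 1.07 0.00
      vertex 9.39 0.12 0.00
      vertex 8.00 8.00 15.00
    endloop
  endfacet
  facet normal 0.4474 -0.7740 0.4481
    outer loop
      vertex 9.39 0.12 0.00
      vertex 14.13 2.86 0.00
      vertex 8.00 8.00 15.00
    endloop
  endfacet
  facet normal 0.8401 -0.3056 0.4481
    outer loop
      vertex 14.13 2.86 0.00
      vertex 16.00 8.00 0.00
      vertex 8.00 8.00 15.00
    endloop
  endfacet
endsolid part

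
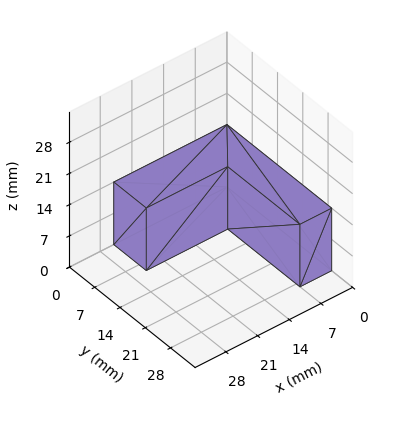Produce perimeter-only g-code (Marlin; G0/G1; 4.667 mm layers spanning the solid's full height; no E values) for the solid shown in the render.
Reading the render: the shape is an L-shaped prism: outer 25 × 29 mm, arm thicknesses ≈ 9 mm (horizontal) and 7 mm (vertical), extruded 14 mm in z (dimensions read to the nearest mm from the axis ticks). For the g-code, the solid's height is divided into equal slices at the stated Δz and each level perimeter traced with G1 moves after a G0 lift.

; perimeter-only toolpath
G21 ; units = mm
G90 ; absolute positioning
G28 ; home
; layer 1
G0 Z4.667
G0 X0.000 Y0.000
G1 X25.000 Y0.000
G1 X25.000 Y9.000
G1 X7.000 Y9.000
G1 X7.000 Y29.000
G1 X0.000 Y29.000
G1 X0.000 Y0.000
; layer 2
G0 Z9.333
G0 X0.000 Y0.000
G1 X25.000 Y0.000
G1 X25.000 Y9.000
G1 X7.000 Y9.000
G1 X7.000 Y29.000
G1 X0.000 Y29.000
G1 X0.000 Y0.000
; layer 3
G0 Z14.000
G0 X0.000 Y0.000
G1 X25.000 Y0.000
G1 X25.000 Y9.000
G1 X7.000 Y9.000
G1 X7.000 Y29.000
G1 X0.000 Y29.000
G1 X0.000 Y0.000
M2 ; end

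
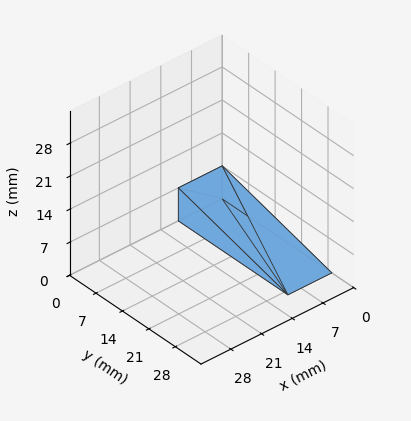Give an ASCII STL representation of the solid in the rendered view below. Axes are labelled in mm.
Reading the render: the shape is a wedge (ramp): 10 × 29 mm base, rising to 7 mm along the y=0 edge and sloping linearly to z=0 at y=29 (dimensions read to the nearest mm from the axis ticks). For the STL, each face is triangulated and given an outward normal.

solid part
  facet normal 0.0000 0.0000 -1.0000
    outer loop
      vertex 10.00 29.00 0.00
      vertex 10.00 0.00 0.00
      vertex 0.00 0.00 0.00
    endloop
  endfacet
  facet normal 0.0000 0.0000 -1.0000
    outer loop
      vertex 0.00 29.00 0.00
      vertex 10.00 29.00 0.00
      vertex 0.00 0.00 0.00
    endloop
  endfacet
  facet normal 0.0000 -1.0000 0.0000
    outer loop
      vertex 0.00 0.00 0.00
      vertex 10.00 0.00 0.00
      vertex 10.00 0.00 7.00
    endloop
  endfacet
  facet normal 0.0000 -1.0000 0.0000
    outer loop
      vertex 0.00 0.00 0.00
      vertex 10.00 0.00 7.00
      vertex 0.00 0.00 7.00
    endloop
  endfacet
  facet normal 0.0000 0.2346 0.9721
    outer loop
      vertex 0.00 0.00 7.00
      vertex 10.00 0.00 7.00
      vertex 10.00 29.00 0.00
    endloop
  endfacet
  facet normal 0.0000 0.2346 0.9721
    outer loop
      vertex 0.00 0.00 7.00
      vertex 10.00 29.00 0.00
      vertex 0.00 29.00 0.00
    endloop
  endfacet
  facet normal -1.0000 0.0000 0.0000
    outer loop
      vertex 0.00 0.00 7.00
      vertex 0.00 29.00 0.00
      vertex 0.00 0.00 0.00
    endloop
  endfacet
  facet normal 1.0000 0.0000 0.0000
    outer loop
      vertex 10.00 0.00 0.00
      vertex 10.00 29.00 0.00
      vertex 10.00 0.00 7.00
    endloop
  endfacet
endsolid part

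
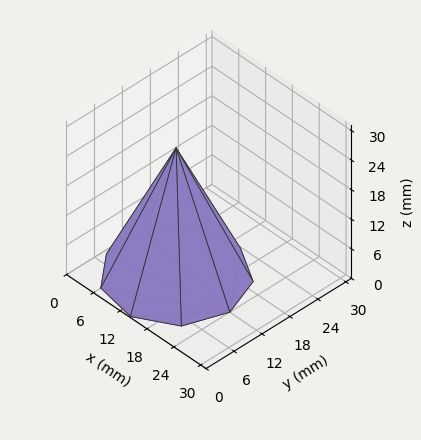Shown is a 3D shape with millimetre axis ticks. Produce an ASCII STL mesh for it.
Reading the render: the shape is a regular 9-sided pyramid, base circumscribed radius ≈ 12 mm, apex at z ≈ 26 mm (dimensions read to the nearest mm from the axis ticks). For the STL, each face is triangulated and given an outward normal.

solid part
  facet normal 0.0000 0.0000 -1.0000
    outer loop
      vertex 14.1 23.8 0.0
      vertex 21.2 19.7 0.0
      vertex 24.0 12.0 0.0
    endloop
  endfacet
  facet normal 0.0000 0.0000 -1.0000
    outer loop
      vertex 6.0 22.4 0.0
      vertex 14.1 23.8 0.0
      vertex 24.0 12.0 0.0
    endloop
  endfacet
  facet normal 0.0000 0.0000 -1.0000
    outer loop
      vertex 0.7 16.1 0.0
      vertex 6.0 22.4 0.0
      vertex 24.0 12.0 0.0
    endloop
  endfacet
  facet normal 0.0000 0.0000 -1.0000
    outer loop
      vertex 0.7 7.9 0.0
      vertex 0.7 16.1 0.0
      vertex 24.0 12.0 0.0
    endloop
  endfacet
  facet normal 0.0000 0.0000 -1.0000
    outer loop
      vertex 6.0 1.6 0.0
      vertex 0.7 7.9 0.0
      vertex 24.0 12.0 0.0
    endloop
  endfacet
  facet normal 0.0000 0.0000 -1.0000
    outer loop
      vertex 14.1 0.2 0.0
      vertex 6.0 1.6 0.0
      vertex 24.0 12.0 0.0
    endloop
  endfacet
  facet normal 0.0000 0.0000 -1.0000
    outer loop
      vertex 21.2 4.3 0.0
      vertex 14.1 0.2 0.0
      vertex 24.0 12.0 0.0
    endloop
  endfacet
  facet normal 0.8622 0.3135 0.3979
    outer loop
      vertex 24.0 12.0 0.0
      vertex 21.2 19.7 0.0
      vertex 12.0 12.0 26.0
    endloop
  endfacet
  facet normal 0.4588 0.7946 0.3977
    outer loop
      vertex 21.2 19.7 0.0
      vertex 14.1 23.8 0.0
      vertex 12.0 12.0 26.0
    endloop
  endfacet
  facet normal -0.1563 0.9041 0.3977
    outer loop
      vertex 14.1 23.8 0.0
      vertex 6.0 22.4 0.0
      vertex 12.0 12.0 26.0
    endloop
  endfacet
  facet normal -0.7019 0.5905 0.3982
    outer loop
      vertex 6.0 22.4 0.0
      vertex 0.7 16.1 0.0
      vertex 12.0 12.0 26.0
    endloop
  endfacet
  facet normal -0.9171 0.0000 0.3986
    outer loop
      vertex 0.7 16.1 0.0
      vertex 0.7 7.9 0.0
      vertex 12.0 12.0 26.0
    endloop
  endfacet
  facet normal -0.7019 -0.5905 0.3982
    outer loop
      vertex 0.7 7.9 0.0
      vertex 6.0 1.6 0.0
      vertex 12.0 12.0 26.0
    endloop
  endfacet
  facet normal -0.1563 -0.9041 0.3977
    outer loop
      vertex 6.0 1.6 0.0
      vertex 14.1 0.2 0.0
      vertex 12.0 12.0 26.0
    endloop
  endfacet
  facet normal 0.4588 -0.7946 0.3977
    outer loop
      vertex 14.1 0.2 0.0
      vertex 21.2 4.3 0.0
      vertex 12.0 12.0 26.0
    endloop
  endfacet
  facet normal 0.8622 -0.3135 0.3979
    outer loop
      vertex 21.2 4.3 0.0
      vertex 24.0 12.0 0.0
      vertex 12.0 12.0 26.0
    endloop
  endfacet
endsolid part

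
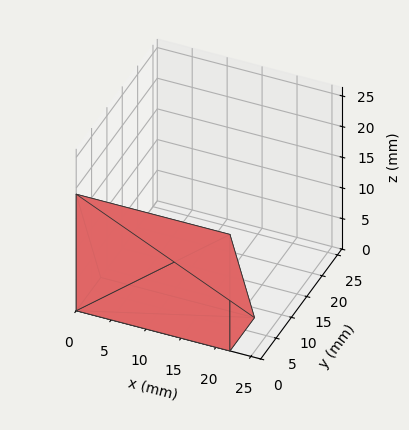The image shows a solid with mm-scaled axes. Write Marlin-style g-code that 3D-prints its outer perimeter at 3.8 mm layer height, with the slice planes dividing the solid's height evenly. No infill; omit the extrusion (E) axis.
Reading the render: the shape is a wedge (ramp): 22 × 8 mm base, rising to 19 mm along the y=0 edge and sloping linearly to z=0 at y=8 (dimensions read to the nearest mm from the axis ticks). For the g-code, the solid's height is divided into equal slices at the stated Δz and each level perimeter traced with G1 moves after a G0 lift.

; perimeter-only toolpath
G21 ; units = mm
G90 ; absolute positioning
G28 ; home
; layer 1
G0 Z3.8
G0 X0.0 Y0.0
G1 X22.0 Y0.0
G1 X22.0 Y6.4
G1 X0.0 Y6.4
G1 X0.0 Y0.0
; layer 2
G0 Z7.6
G0 X0.0 Y0.0
G1 X22.0 Y0.0
G1 X22.0 Y4.8
G1 X0.0 Y4.8
G1 X0.0 Y0.0
; layer 3
G0 Z11.4
G0 X0.0 Y0.0
G1 X22.0 Y0.0
G1 X22.0 Y3.2
G1 X0.0 Y3.2
G1 X0.0 Y0.0
; layer 4
G0 Z15.2
G0 X0.0 Y0.0
G1 X22.0 Y0.0
G1 X22.0 Y1.6
G1 X0.0 Y1.6
G1 X0.0 Y0.0
M2 ; end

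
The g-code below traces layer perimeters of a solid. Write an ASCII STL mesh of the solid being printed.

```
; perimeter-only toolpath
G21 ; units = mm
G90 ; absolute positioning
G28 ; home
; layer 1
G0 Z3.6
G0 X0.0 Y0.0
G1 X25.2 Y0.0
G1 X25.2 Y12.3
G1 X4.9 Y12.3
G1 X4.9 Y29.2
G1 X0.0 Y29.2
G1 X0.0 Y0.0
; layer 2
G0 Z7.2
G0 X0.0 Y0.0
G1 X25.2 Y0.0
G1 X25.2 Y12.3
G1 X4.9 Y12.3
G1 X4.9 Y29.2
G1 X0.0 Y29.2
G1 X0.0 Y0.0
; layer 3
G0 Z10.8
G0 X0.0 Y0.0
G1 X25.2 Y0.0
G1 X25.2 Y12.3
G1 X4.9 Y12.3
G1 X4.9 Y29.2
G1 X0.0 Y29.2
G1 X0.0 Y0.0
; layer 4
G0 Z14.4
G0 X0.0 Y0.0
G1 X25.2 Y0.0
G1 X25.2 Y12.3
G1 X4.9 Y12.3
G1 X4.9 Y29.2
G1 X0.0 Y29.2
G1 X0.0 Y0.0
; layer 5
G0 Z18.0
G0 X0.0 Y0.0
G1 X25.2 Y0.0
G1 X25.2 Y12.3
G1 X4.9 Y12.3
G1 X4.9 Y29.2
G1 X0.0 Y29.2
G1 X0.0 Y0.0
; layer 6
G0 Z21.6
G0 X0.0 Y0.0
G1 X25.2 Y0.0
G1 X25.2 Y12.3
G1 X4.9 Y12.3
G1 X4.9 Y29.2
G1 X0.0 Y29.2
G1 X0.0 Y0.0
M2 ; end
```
solid part
  facet normal 0.0000 0.0000 -1.0000
    outer loop
      vertex 25.2 12.3 0.0
      vertex 25.2 0.0 0.0
      vertex 0.0 0.0 0.0
    endloop
  endfacet
  facet normal 0.0000 0.0000 -1.0000
    outer loop
      vertex 4.9 12.3 0.0
      vertex 25.2 12.3 0.0
      vertex 0.0 0.0 0.0
    endloop
  endfacet
  facet normal 0.0000 0.0000 -1.0000
    outer loop
      vertex 4.9 29.2 0.0
      vertex 4.9 12.3 0.0
      vertex 0.0 0.0 0.0
    endloop
  endfacet
  facet normal 0.0000 0.0000 -1.0000
    outer loop
      vertex 0.0 29.2 0.0
      vertex 4.9 29.2 0.0
      vertex 0.0 0.0 0.0
    endloop
  endfacet
  facet normal 0.0000 0.0000 1.0000
    outer loop
      vertex 0.0 0.0 21.6
      vertex 25.2 0.0 21.6
      vertex 25.2 12.3 21.6
    endloop
  endfacet
  facet normal 0.0000 0.0000 1.0000
    outer loop
      vertex 0.0 0.0 21.6
      vertex 25.2 12.3 21.6
      vertex 4.9 12.3 21.6
    endloop
  endfacet
  facet normal 0.0000 0.0000 1.0000
    outer loop
      vertex 0.0 0.0 21.6
      vertex 4.9 12.3 21.6
      vertex 4.9 29.2 21.6
    endloop
  endfacet
  facet normal 0.0000 0.0000 1.0000
    outer loop
      vertex 0.0 0.0 21.6
      vertex 4.9 29.2 21.6
      vertex 0.0 29.2 21.6
    endloop
  endfacet
  facet normal 0.0000 -1.0000 0.0000
    outer loop
      vertex 0.0 0.0 0.0
      vertex 25.2 0.0 0.0
      vertex 25.2 0.0 21.6
    endloop
  endfacet
  facet normal 0.0000 -1.0000 0.0000
    outer loop
      vertex 0.0 0.0 0.0
      vertex 25.2 0.0 21.6
      vertex 0.0 0.0 21.6
    endloop
  endfacet
  facet normal 1.0000 0.0000 0.0000
    outer loop
      vertex 25.2 0.0 0.0
      vertex 25.2 12.3 0.0
      vertex 25.2 12.3 21.6
    endloop
  endfacet
  facet normal 1.0000 0.0000 0.0000
    outer loop
      vertex 25.2 0.0 0.0
      vertex 25.2 12.3 21.6
      vertex 25.2 0.0 21.6
    endloop
  endfacet
  facet normal 0.0000 1.0000 0.0000
    outer loop
      vertex 25.2 12.3 0.0
      vertex 4.9 12.3 0.0
      vertex 4.9 12.3 21.6
    endloop
  endfacet
  facet normal 0.0000 1.0000 0.0000
    outer loop
      vertex 25.2 12.3 0.0
      vertex 4.9 12.3 21.6
      vertex 25.2 12.3 21.6
    endloop
  endfacet
  facet normal 1.0000 0.0000 0.0000
    outer loop
      vertex 4.9 12.3 0.0
      vertex 4.9 29.2 0.0
      vertex 4.9 29.2 21.6
    endloop
  endfacet
  facet normal 1.0000 0.0000 0.0000
    outer loop
      vertex 4.9 12.3 0.0
      vertex 4.9 29.2 21.6
      vertex 4.9 12.3 21.6
    endloop
  endfacet
  facet normal 0.0000 1.0000 0.0000
    outer loop
      vertex 4.9 29.2 0.0
      vertex 0.0 29.2 0.0
      vertex 0.0 29.2 21.6
    endloop
  endfacet
  facet normal 0.0000 1.0000 0.0000
    outer loop
      vertex 4.9 29.2 0.0
      vertex 0.0 29.2 21.6
      vertex 4.9 29.2 21.6
    endloop
  endfacet
  facet normal -1.0000 0.0000 0.0000
    outer loop
      vertex 0.0 29.2 0.0
      vertex 0.0 0.0 0.0
      vertex 0.0 0.0 21.6
    endloop
  endfacet
  facet normal -1.0000 0.0000 0.0000
    outer loop
      vertex 0.0 29.2 0.0
      vertex 0.0 0.0 21.6
      vertex 0.0 29.2 21.6
    endloop
  endfacet
endsolid part

The G0 Z moves step by Δz≈3.6 mm. Every layer's G1 loop is the same polygon, so the solid is a straight extrusion of it from z=0 to z≈21.6. Closing with flat bottom and top caps and triangulating gives 20 facets — an L-shaped prism: outer 25.2 × 29.2 mm, arm thicknesses ≈ 12.3 mm (horizontal) and 4.9 mm (vertical), extruded 21.6 mm in z.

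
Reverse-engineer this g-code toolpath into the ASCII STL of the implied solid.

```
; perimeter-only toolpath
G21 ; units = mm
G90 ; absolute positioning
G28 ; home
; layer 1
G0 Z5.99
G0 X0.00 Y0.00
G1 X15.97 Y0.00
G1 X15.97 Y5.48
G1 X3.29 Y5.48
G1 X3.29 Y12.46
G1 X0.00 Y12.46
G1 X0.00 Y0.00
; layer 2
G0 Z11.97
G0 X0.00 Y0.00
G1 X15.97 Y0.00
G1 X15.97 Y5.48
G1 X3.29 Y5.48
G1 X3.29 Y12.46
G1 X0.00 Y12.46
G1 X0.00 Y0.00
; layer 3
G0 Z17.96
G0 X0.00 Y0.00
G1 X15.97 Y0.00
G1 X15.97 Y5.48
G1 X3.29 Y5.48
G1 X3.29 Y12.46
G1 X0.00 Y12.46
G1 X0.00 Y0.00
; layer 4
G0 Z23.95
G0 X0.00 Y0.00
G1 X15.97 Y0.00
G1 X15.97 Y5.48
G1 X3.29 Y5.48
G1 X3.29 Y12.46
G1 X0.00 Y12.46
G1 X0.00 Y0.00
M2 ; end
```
solid part
  facet normal 0.0000 0.0000 -1.0000
    outer loop
      vertex 15.97 5.48 0.00
      vertex 15.97 0.00 0.00
      vertex 0.00 0.00 0.00
    endloop
  endfacet
  facet normal 0.0000 0.0000 -1.0000
    outer loop
      vertex 3.29 5.48 0.00
      vertex 15.97 5.48 0.00
      vertex 0.00 0.00 0.00
    endloop
  endfacet
  facet normal 0.0000 0.0000 -1.0000
    outer loop
      vertex 3.29 12.46 0.00
      vertex 3.29 5.48 0.00
      vertex 0.00 0.00 0.00
    endloop
  endfacet
  facet normal 0.0000 0.0000 -1.0000
    outer loop
      vertex 0.00 12.46 0.00
      vertex 3.29 12.46 0.00
      vertex 0.00 0.00 0.00
    endloop
  endfacet
  facet normal 0.0000 0.0000 1.0000
    outer loop
      vertex 0.00 0.00 23.95
      vertex 15.97 0.00 23.95
      vertex 15.97 5.48 23.95
    endloop
  endfacet
  facet normal 0.0000 0.0000 1.0000
    outer loop
      vertex 0.00 0.00 23.95
      vertex 15.97 5.48 23.95
      vertex 3.29 5.48 23.95
    endloop
  endfacet
  facet normal 0.0000 0.0000 1.0000
    outer loop
      vertex 0.00 0.00 23.95
      vertex 3.29 5.48 23.95
      vertex 3.29 12.46 23.95
    endloop
  endfacet
  facet normal 0.0000 0.0000 1.0000
    outer loop
      vertex 0.00 0.00 23.95
      vertex 3.29 12.46 23.95
      vertex 0.00 12.46 23.95
    endloop
  endfacet
  facet normal 0.0000 -1.0000 0.0000
    outer loop
      vertex 0.00 0.00 0.00
      vertex 15.97 0.00 0.00
      vertex 15.97 0.00 23.95
    endloop
  endfacet
  facet normal 0.0000 -1.0000 0.0000
    outer loop
      vertex 0.00 0.00 0.00
      vertex 15.97 0.00 23.95
      vertex 0.00 0.00 23.95
    endloop
  endfacet
  facet normal 1.0000 0.0000 0.0000
    outer loop
      vertex 15.97 0.00 0.00
      vertex 15.97 5.48 0.00
      vertex 15.97 5.48 23.95
    endloop
  endfacet
  facet normal 1.0000 0.0000 0.0000
    outer loop
      vertex 15.97 0.00 0.00
      vertex 15.97 5.48 23.95
      vertex 15.97 0.00 23.95
    endloop
  endfacet
  facet normal 0.0000 1.0000 0.0000
    outer loop
      vertex 15.97 5.48 0.00
      vertex 3.29 5.48 0.00
      vertex 3.29 5.48 23.95
    endloop
  endfacet
  facet normal 0.0000 1.0000 0.0000
    outer loop
      vertex 15.97 5.48 0.00
      vertex 3.29 5.48 23.95
      vertex 15.97 5.48 23.95
    endloop
  endfacet
  facet normal 1.0000 0.0000 0.0000
    outer loop
      vertex 3.29 5.48 0.00
      vertex 3.29 12.46 0.00
      vertex 3.29 12.46 23.95
    endloop
  endfacet
  facet normal 1.0000 0.0000 0.0000
    outer loop
      vertex 3.29 5.48 0.00
      vertex 3.29 12.46 23.95
      vertex 3.29 5.48 23.95
    endloop
  endfacet
  facet normal 0.0000 1.0000 0.0000
    outer loop
      vertex 3.29 12.46 0.00
      vertex 0.00 12.46 0.00
      vertex 0.00 12.46 23.95
    endloop
  endfacet
  facet normal 0.0000 1.0000 0.0000
    outer loop
      vertex 3.29 12.46 0.00
      vertex 0.00 12.46 23.95
      vertex 3.29 12.46 23.95
    endloop
  endfacet
  facet normal -1.0000 0.0000 0.0000
    outer loop
      vertex 0.00 12.46 0.00
      vertex 0.00 0.00 0.00
      vertex 0.00 0.00 23.95
    endloop
  endfacet
  facet normal -1.0000 0.0000 0.0000
    outer loop
      vertex 0.00 12.46 0.00
      vertex 0.00 0.00 23.95
      vertex 0.00 12.46 23.95
    endloop
  endfacet
endsolid part

The G0 Z moves step by Δz≈5.99 mm. Every layer's G1 loop is the same polygon, so the solid is a straight extrusion of it from z=0 to z≈23.9. Closing with flat bottom and top caps and triangulating gives 20 facets — an L-shaped prism: outer 16 × 12.5 mm, arm thicknesses ≈ 5.48 mm (horizontal) and 3.29 mm (vertical), extruded 23.9 mm in z.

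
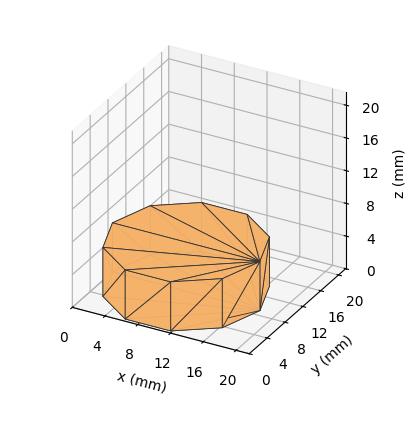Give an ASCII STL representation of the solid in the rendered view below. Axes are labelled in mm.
Reading the render: the shape is a regular 10-sided prism (a cylinder approximated with 10 flat sides), circumscribed radius ≈ 9 mm, height ≈ 6 mm (dimensions read to the nearest mm from the axis ticks). For the STL, each face is triangulated and given an outward normal.

solid part
  facet normal 0.0000 0.0000 -1.0000
    outer loop
      vertex 11.78 17.56 0.00
      vertex 16.28 14.29 0.00
      vertex 18.00 9.00 0.00
    endloop
  endfacet
  facet normal 0.0000 0.0000 -1.0000
    outer loop
      vertex 6.22 17.56 0.00
      vertex 11.78 17.56 0.00
      vertex 18.00 9.00 0.00
    endloop
  endfacet
  facet normal 0.0000 0.0000 -1.0000
    outer loop
      vertex 1.72 14.29 0.00
      vertex 6.22 17.56 0.00
      vertex 18.00 9.00 0.00
    endloop
  endfacet
  facet normal 0.0000 0.0000 -1.0000
    outer loop
      vertex 0.00 9.00 0.00
      vertex 1.72 14.29 0.00
      vertex 18.00 9.00 0.00
    endloop
  endfacet
  facet normal 0.0000 0.0000 -1.0000
    outer loop
      vertex 1.72 3.71 0.00
      vertex 0.00 9.00 0.00
      vertex 18.00 9.00 0.00
    endloop
  endfacet
  facet normal 0.0000 0.0000 -1.0000
    outer loop
      vertex 6.22 0.44 0.00
      vertex 1.72 3.71 0.00
      vertex 18.00 9.00 0.00
    endloop
  endfacet
  facet normal 0.0000 0.0000 -1.0000
    outer loop
      vertex 11.78 0.44 0.00
      vertex 6.22 0.44 0.00
      vertex 18.00 9.00 0.00
    endloop
  endfacet
  facet normal 0.0000 0.0000 -1.0000
    outer loop
      vertex 16.28 3.71 0.00
      vertex 11.78 0.44 0.00
      vertex 18.00 9.00 0.00
    endloop
  endfacet
  facet normal 0.0000 0.0000 1.0000
    outer loop
      vertex 18.00 9.00 6.00
      vertex 16.28 14.29 6.00
      vertex 11.78 17.56 6.00
    endloop
  endfacet
  facet normal 0.0000 0.0000 1.0000
    outer loop
      vertex 18.00 9.00 6.00
      vertex 11.78 17.56 6.00
      vertex 6.22 17.56 6.00
    endloop
  endfacet
  facet normal 0.0000 0.0000 1.0000
    outer loop
      vertex 18.00 9.00 6.00
      vertex 6.22 17.56 6.00
      vertex 1.72 14.29 6.00
    endloop
  endfacet
  facet normal 0.0000 0.0000 1.0000
    outer loop
      vertex 18.00 9.00 6.00
      vertex 1.72 14.29 6.00
      vertex 0.00 9.00 6.00
    endloop
  endfacet
  facet normal 0.0000 0.0000 1.0000
    outer loop
      vertex 18.00 9.00 6.00
      vertex 0.00 9.00 6.00
      vertex 1.72 3.71 6.00
    endloop
  endfacet
  facet normal 0.0000 0.0000 1.0000
    outer loop
      vertex 18.00 9.00 6.00
      vertex 1.72 3.71 6.00
      vertex 6.22 0.44 6.00
    endloop
  endfacet
  facet normal 0.0000 0.0000 1.0000
    outer loop
      vertex 18.00 9.00 6.00
      vertex 6.22 0.44 6.00
      vertex 11.78 0.44 6.00
    endloop
  endfacet
  facet normal 0.0000 0.0000 1.0000
    outer loop
      vertex 18.00 9.00 6.00
      vertex 11.78 0.44 6.00
      vertex 16.28 3.71 6.00
    endloop
  endfacet
  facet normal 0.9510 0.3092 0.0000
    outer loop
      vertex 18.00 9.00 0.00
      vertex 16.28 14.29 0.00
      vertex 16.28 14.29 6.00
    endloop
  endfacet
  facet normal 0.9510 0.3092 0.0000
    outer loop
      vertex 18.00 9.00 0.00
      vertex 16.28 14.29 6.00
      vertex 18.00 9.00 6.00
    endloop
  endfacet
  facet normal 0.5879 0.8090 0.0000
    outer loop
      vertex 16.28 14.29 0.00
      vertex 11.78 17.56 0.00
      vertex 11.78 17.56 6.00
    endloop
  endfacet
  facet normal 0.5879 0.8090 0.0000
    outer loop
      vertex 16.28 14.29 0.00
      vertex 11.78 17.56 6.00
      vertex 16.28 14.29 6.00
    endloop
  endfacet
  facet normal 0.0000 1.0000 0.0000
    outer loop
      vertex 11.78 17.56 0.00
      vertex 6.22 17.56 0.00
      vertex 6.22 17.56 6.00
    endloop
  endfacet
  facet normal 0.0000 1.0000 0.0000
    outer loop
      vertex 11.78 17.56 0.00
      vertex 6.22 17.56 6.00
      vertex 11.78 17.56 6.00
    endloop
  endfacet
  facet normal -0.5879 0.8090 0.0000
    outer loop
      vertex 6.22 17.56 0.00
      vertex 1.72 14.29 0.00
      vertex 1.72 14.29 6.00
    endloop
  endfacet
  facet normal -0.5879 0.8090 0.0000
    outer loop
      vertex 6.22 17.56 0.00
      vertex 1.72 14.29 6.00
      vertex 6.22 17.56 6.00
    endloop
  endfacet
  facet normal -0.9510 0.3092 0.0000
    outer loop
      vertex 1.72 14.29 0.00
      vertex 0.00 9.00 0.00
      vertex 0.00 9.00 6.00
    endloop
  endfacet
  facet normal -0.9510 0.3092 0.0000
    outer loop
      vertex 1.72 14.29 0.00
      vertex 0.00 9.00 6.00
      vertex 1.72 14.29 6.00
    endloop
  endfacet
  facet normal -0.9510 -0.3092 0.0000
    outer loop
      vertex 0.00 9.00 0.00
      vertex 1.72 3.71 0.00
      vertex 1.72 3.71 6.00
    endloop
  endfacet
  facet normal -0.9510 -0.3092 0.0000
    outer loop
      vertex 0.00 9.00 0.00
      vertex 1.72 3.71 6.00
      vertex 0.00 9.00 6.00
    endloop
  endfacet
  facet normal -0.5879 -0.8090 0.0000
    outer loop
      vertex 1.72 3.71 0.00
      vertex 6.22 0.44 0.00
      vertex 6.22 0.44 6.00
    endloop
  endfacet
  facet normal -0.5879 -0.8090 0.0000
    outer loop
      vertex 1.72 3.71 0.00
      vertex 6.22 0.44 6.00
      vertex 1.72 3.71 6.00
    endloop
  endfacet
  facet normal 0.0000 -1.0000 0.0000
    outer loop
      vertex 6.22 0.44 0.00
      vertex 11.78 0.44 0.00
      vertex 11.78 0.44 6.00
    endloop
  endfacet
  facet normal 0.0000 -1.0000 0.0000
    outer loop
      vertex 6.22 0.44 0.00
      vertex 11.78 0.44 6.00
      vertex 6.22 0.44 6.00
    endloop
  endfacet
  facet normal 0.5879 -0.8090 0.0000
    outer loop
      vertex 11.78 0.44 0.00
      vertex 16.28 3.71 0.00
      vertex 16.28 3.71 6.00
    endloop
  endfacet
  facet normal 0.5879 -0.8090 0.0000
    outer loop
      vertex 11.78 0.44 0.00
      vertex 16.28 3.71 6.00
      vertex 11.78 0.44 6.00
    endloop
  endfacet
  facet normal 0.9510 -0.3092 0.0000
    outer loop
      vertex 16.28 3.71 0.00
      vertex 18.00 9.00 0.00
      vertex 18.00 9.00 6.00
    endloop
  endfacet
  facet normal 0.9510 -0.3092 0.0000
    outer loop
      vertex 16.28 3.71 0.00
      vertex 18.00 9.00 6.00
      vertex 16.28 3.71 6.00
    endloop
  endfacet
endsolid part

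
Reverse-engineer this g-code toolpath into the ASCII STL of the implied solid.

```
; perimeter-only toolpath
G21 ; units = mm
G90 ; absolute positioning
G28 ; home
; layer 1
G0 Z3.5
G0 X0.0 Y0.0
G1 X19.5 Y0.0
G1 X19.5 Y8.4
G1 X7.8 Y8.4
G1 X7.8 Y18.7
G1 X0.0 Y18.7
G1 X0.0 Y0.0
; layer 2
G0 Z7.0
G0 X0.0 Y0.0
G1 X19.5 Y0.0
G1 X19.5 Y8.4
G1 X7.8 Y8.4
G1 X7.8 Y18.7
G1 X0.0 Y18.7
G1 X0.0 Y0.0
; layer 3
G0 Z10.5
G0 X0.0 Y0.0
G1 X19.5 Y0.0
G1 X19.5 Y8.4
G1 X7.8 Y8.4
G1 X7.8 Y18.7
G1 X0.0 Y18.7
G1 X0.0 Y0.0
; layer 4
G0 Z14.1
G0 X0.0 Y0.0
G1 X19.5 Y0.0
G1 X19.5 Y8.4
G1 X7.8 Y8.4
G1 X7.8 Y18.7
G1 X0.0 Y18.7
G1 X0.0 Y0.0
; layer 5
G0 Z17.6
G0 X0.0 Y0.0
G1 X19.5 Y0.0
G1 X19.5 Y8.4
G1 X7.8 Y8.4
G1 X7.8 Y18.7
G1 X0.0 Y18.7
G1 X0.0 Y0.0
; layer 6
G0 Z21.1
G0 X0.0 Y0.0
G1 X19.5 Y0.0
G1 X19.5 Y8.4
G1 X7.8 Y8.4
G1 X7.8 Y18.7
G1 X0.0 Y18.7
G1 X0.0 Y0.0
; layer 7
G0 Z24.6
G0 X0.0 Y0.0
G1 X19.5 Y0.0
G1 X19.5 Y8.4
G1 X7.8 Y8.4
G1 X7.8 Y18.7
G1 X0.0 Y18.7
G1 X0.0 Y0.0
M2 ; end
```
solid part
  facet normal 0.0000 0.0000 -1.0000
    outer loop
      vertex 19.5 8.4 0.0
      vertex 19.5 0.0 0.0
      vertex 0.0 0.0 0.0
    endloop
  endfacet
  facet normal 0.0000 0.0000 -1.0000
    outer loop
      vertex 7.8 8.4 0.0
      vertex 19.5 8.4 0.0
      vertex 0.0 0.0 0.0
    endloop
  endfacet
  facet normal 0.0000 0.0000 -1.0000
    outer loop
      vertex 7.8 18.7 0.0
      vertex 7.8 8.4 0.0
      vertex 0.0 0.0 0.0
    endloop
  endfacet
  facet normal 0.0000 0.0000 -1.0000
    outer loop
      vertex 0.0 18.7 0.0
      vertex 7.8 18.7 0.0
      vertex 0.0 0.0 0.0
    endloop
  endfacet
  facet normal 0.0000 0.0000 1.0000
    outer loop
      vertex 0.0 0.0 24.6
      vertex 19.5 0.0 24.6
      vertex 19.5 8.4 24.6
    endloop
  endfacet
  facet normal 0.0000 0.0000 1.0000
    outer loop
      vertex 0.0 0.0 24.6
      vertex 19.5 8.4 24.6
      vertex 7.8 8.4 24.6
    endloop
  endfacet
  facet normal 0.0000 0.0000 1.0000
    outer loop
      vertex 0.0 0.0 24.6
      vertex 7.8 8.4 24.6
      vertex 7.8 18.7 24.6
    endloop
  endfacet
  facet normal 0.0000 0.0000 1.0000
    outer loop
      vertex 0.0 0.0 24.6
      vertex 7.8 18.7 24.6
      vertex 0.0 18.7 24.6
    endloop
  endfacet
  facet normal 0.0000 -1.0000 0.0000
    outer loop
      vertex 0.0 0.0 0.0
      vertex 19.5 0.0 0.0
      vertex 19.5 0.0 24.6
    endloop
  endfacet
  facet normal 0.0000 -1.0000 0.0000
    outer loop
      vertex 0.0 0.0 0.0
      vertex 19.5 0.0 24.6
      vertex 0.0 0.0 24.6
    endloop
  endfacet
  facet normal 1.0000 0.0000 0.0000
    outer loop
      vertex 19.5 0.0 0.0
      vertex 19.5 8.4 0.0
      vertex 19.5 8.4 24.6
    endloop
  endfacet
  facet normal 1.0000 0.0000 0.0000
    outer loop
      vertex 19.5 0.0 0.0
      vertex 19.5 8.4 24.6
      vertex 19.5 0.0 24.6
    endloop
  endfacet
  facet normal 0.0000 1.0000 0.0000
    outer loop
      vertex 19.5 8.4 0.0
      vertex 7.8 8.4 0.0
      vertex 7.8 8.4 24.6
    endloop
  endfacet
  facet normal 0.0000 1.0000 0.0000
    outer loop
      vertex 19.5 8.4 0.0
      vertex 7.8 8.4 24.6
      vertex 19.5 8.4 24.6
    endloop
  endfacet
  facet normal 1.0000 0.0000 0.0000
    outer loop
      vertex 7.8 8.4 0.0
      vertex 7.8 18.7 0.0
      vertex 7.8 18.7 24.6
    endloop
  endfacet
  facet normal 1.0000 0.0000 0.0000
    outer loop
      vertex 7.8 8.4 0.0
      vertex 7.8 18.7 24.6
      vertex 7.8 8.4 24.6
    endloop
  endfacet
  facet normal 0.0000 1.0000 0.0000
    outer loop
      vertex 7.8 18.7 0.0
      vertex 0.0 18.7 0.0
      vertex 0.0 18.7 24.6
    endloop
  endfacet
  facet normal 0.0000 1.0000 0.0000
    outer loop
      vertex 7.8 18.7 0.0
      vertex 0.0 18.7 24.6
      vertex 7.8 18.7 24.6
    endloop
  endfacet
  facet normal -1.0000 0.0000 0.0000
    outer loop
      vertex 0.0 18.7 0.0
      vertex 0.0 0.0 0.0
      vertex 0.0 0.0 24.6
    endloop
  endfacet
  facet normal -1.0000 0.0000 0.0000
    outer loop
      vertex 0.0 18.7 0.0
      vertex 0.0 0.0 24.6
      vertex 0.0 18.7 24.6
    endloop
  endfacet
endsolid part

The G0 Z moves step by Δz≈3.5 mm. Every layer's G1 loop is the same polygon, so the solid is a straight extrusion of it from z=0 to z≈24.6. Closing with flat bottom and top caps and triangulating gives 20 facets — an L-shaped prism: outer 19.5 × 18.7 mm, arm thicknesses ≈ 8.4 mm (horizontal) and 7.8 mm (vertical), extruded 24.6 mm in z.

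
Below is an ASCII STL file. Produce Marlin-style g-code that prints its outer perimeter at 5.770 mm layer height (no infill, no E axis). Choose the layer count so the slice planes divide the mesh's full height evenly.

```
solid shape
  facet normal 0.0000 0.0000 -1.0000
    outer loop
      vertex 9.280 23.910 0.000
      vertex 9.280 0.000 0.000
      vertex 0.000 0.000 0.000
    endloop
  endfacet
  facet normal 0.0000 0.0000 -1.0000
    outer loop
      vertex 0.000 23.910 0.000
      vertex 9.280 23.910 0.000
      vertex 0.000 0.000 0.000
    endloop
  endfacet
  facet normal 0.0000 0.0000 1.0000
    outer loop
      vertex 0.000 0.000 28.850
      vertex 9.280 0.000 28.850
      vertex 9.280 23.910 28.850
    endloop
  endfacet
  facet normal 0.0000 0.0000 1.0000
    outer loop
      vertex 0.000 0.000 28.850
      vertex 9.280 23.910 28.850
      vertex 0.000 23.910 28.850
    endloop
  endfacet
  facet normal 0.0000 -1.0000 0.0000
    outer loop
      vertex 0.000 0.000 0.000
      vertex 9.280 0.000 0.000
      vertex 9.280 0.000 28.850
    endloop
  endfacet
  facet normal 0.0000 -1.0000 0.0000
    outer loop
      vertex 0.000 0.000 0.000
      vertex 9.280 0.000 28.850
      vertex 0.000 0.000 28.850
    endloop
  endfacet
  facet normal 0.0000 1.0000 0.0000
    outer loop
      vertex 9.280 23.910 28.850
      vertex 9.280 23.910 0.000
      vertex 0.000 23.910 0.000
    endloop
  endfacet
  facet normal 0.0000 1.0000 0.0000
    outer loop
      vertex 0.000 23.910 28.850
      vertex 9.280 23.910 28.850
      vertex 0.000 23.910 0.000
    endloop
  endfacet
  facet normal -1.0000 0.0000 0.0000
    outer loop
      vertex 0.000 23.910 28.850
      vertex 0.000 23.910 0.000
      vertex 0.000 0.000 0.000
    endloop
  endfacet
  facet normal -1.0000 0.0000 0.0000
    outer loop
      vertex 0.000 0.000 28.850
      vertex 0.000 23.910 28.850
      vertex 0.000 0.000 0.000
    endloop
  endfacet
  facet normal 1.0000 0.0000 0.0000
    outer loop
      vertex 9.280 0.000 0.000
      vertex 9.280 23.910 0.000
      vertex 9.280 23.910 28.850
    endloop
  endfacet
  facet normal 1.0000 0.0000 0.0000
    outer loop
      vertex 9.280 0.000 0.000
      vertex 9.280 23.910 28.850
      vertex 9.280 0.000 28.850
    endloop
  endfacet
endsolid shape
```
; perimeter-only toolpath
G21 ; units = mm
G90 ; absolute positioning
G28 ; home
; layer 1
G0 Z5.770
G0 X0.000 Y0.000
G1 X9.280 Y0.000
G1 X9.280 Y23.910
G1 X0.000 Y23.910
G1 X0.000 Y0.000
; layer 2
G0 Z11.540
G0 X0.000 Y0.000
G1 X9.280 Y0.000
G1 X9.280 Y23.910
G1 X0.000 Y23.910
G1 X0.000 Y0.000
; layer 3
G0 Z17.310
G0 X0.000 Y0.000
G1 X9.280 Y0.000
G1 X9.280 Y23.910
G1 X0.000 Y23.910
G1 X0.000 Y0.000
; layer 4
G0 Z23.080
G0 X0.000 Y0.000
G1 X9.280 Y0.000
G1 X9.280 Y23.910
G1 X0.000 Y23.910
G1 X0.000 Y0.000
; layer 5
G0 Z28.850
G0 X0.000 Y0.000
G1 X9.280 Y0.000
G1 X9.280 Y23.910
G1 X0.000 Y23.910
G1 X0.000 Y0.000
M2 ; end

The solid is a rectangular box, roughly 9.28 × 23.9 mm footprint and 28.9 mm tall. Slicing at Δz = 5.770 mm — 5 equal slices spanning the solid's height, so layer i sits at z = i·h/5 — gives 5 non-empty perimeters. Each is a 4-segment closed polygon; G0 lifts to the layer z and rapids to the start vertex, then G1 traces the edges.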